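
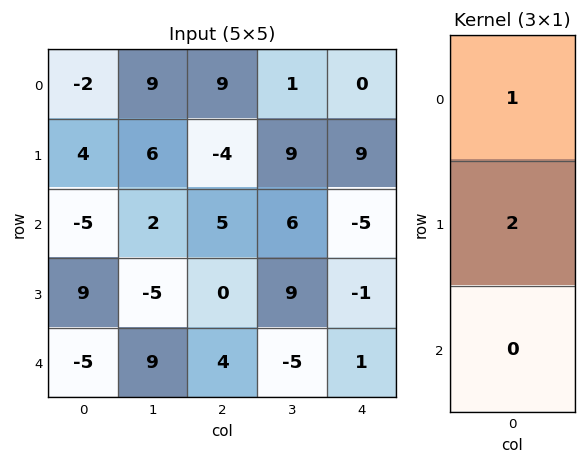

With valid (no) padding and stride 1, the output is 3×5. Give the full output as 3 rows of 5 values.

Output[0,0]: The receptive field on the input at this output position is [-2 / 4 / -5]. Elementwise product with the kernel and sum: -2·1 + 4·2.

6 21 1 19 18
-6 10 6 21 -1
13 -8 5 24 -7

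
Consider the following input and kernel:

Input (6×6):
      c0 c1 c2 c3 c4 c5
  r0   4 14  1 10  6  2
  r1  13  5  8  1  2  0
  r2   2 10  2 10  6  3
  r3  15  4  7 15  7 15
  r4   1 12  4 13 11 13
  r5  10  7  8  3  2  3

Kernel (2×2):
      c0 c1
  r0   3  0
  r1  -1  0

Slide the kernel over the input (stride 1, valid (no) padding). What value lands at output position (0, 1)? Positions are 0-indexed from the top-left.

The receptive field on the input at this output position is [14 1 / 5 8]. Elementwise product with the kernel and sum: 14·3 + 5·-1.

37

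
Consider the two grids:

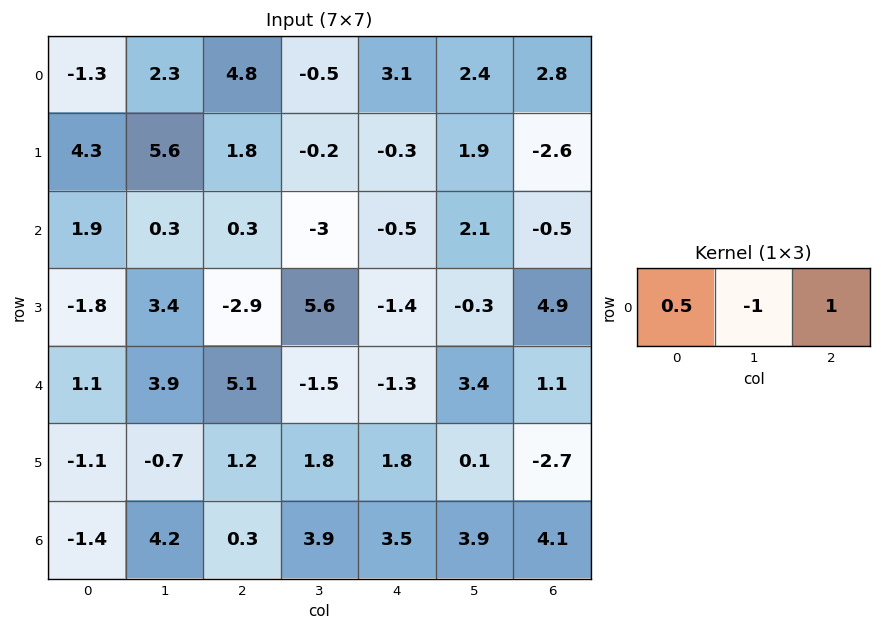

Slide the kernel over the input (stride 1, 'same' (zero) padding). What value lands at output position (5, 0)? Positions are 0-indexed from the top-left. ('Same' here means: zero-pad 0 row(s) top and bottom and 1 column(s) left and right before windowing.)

0.4

The receptive field on the zero-padded input at this output position is [0 -1.1 -0.7]. Elementwise product with the kernel and sum: 0·0.5 + -1.1·-1 + -0.7·1.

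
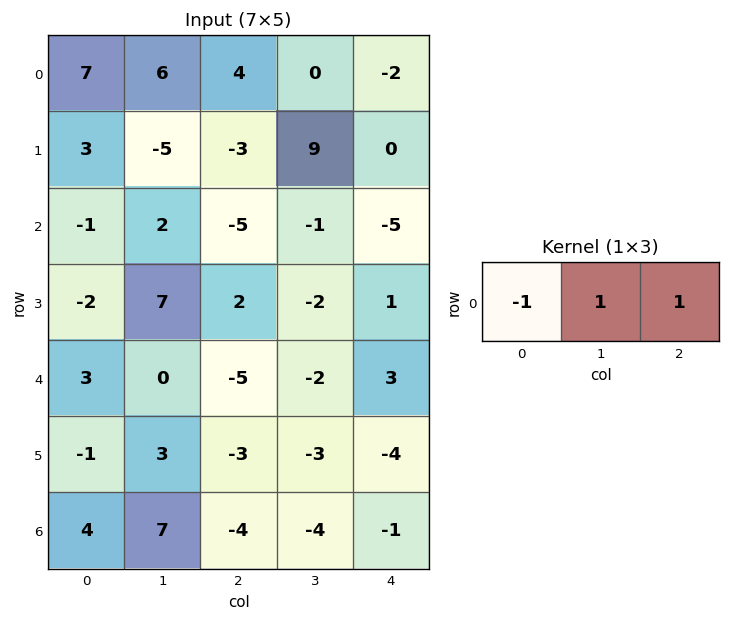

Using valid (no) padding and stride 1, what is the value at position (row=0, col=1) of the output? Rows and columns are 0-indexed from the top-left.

The receptive field on the input at this output position is [6 4 0]. Elementwise product with the kernel and sum: 6·-1 + 4·1 + 0·1.

-2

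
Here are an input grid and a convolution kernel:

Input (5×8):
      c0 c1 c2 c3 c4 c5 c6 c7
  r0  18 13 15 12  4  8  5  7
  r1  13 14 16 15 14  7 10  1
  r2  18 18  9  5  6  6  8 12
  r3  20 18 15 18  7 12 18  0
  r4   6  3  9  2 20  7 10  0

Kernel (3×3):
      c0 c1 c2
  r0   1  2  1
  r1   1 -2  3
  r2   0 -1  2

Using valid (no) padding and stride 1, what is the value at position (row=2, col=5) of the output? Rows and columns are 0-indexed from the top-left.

The receptive field on the input at this output position is [6 8 12 / 12 18 0 / 7 10 0]. Elementwise product with the kernel and sum: 6·1 + 8·2 + 12·1 + 12·1 + 18·-2 + 0·3 + 10·-1 + 0·2.

0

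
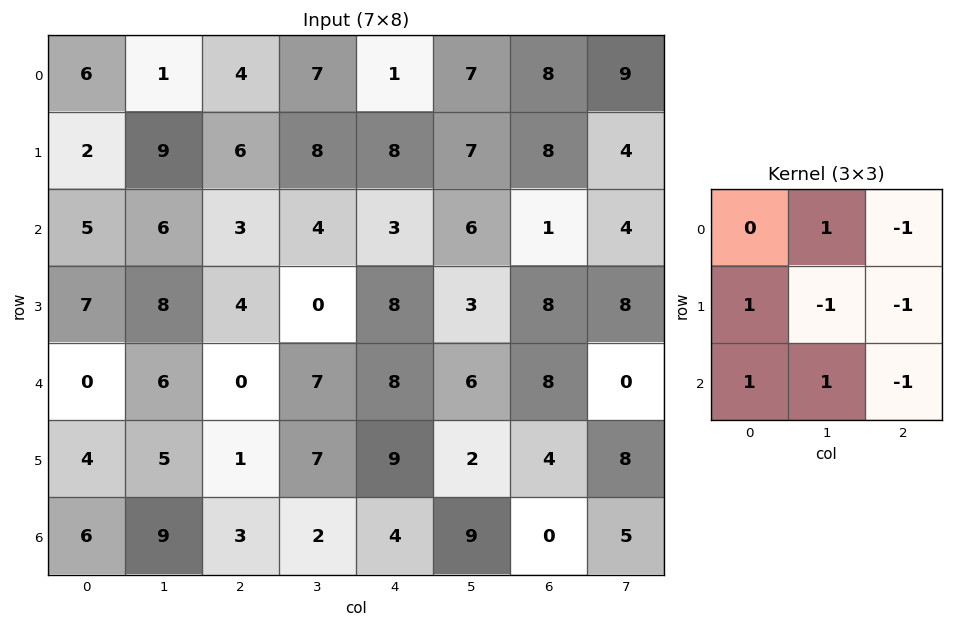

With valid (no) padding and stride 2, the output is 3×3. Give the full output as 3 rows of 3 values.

-8 0 0
4 -4 8
16 -15 14

Output[0,0]: The receptive field on the input at this output position is [6 1 4 / 2 9 6 / 5 6 3]. Elementwise product with the kernel and sum: 1·1 + 4·-1 + 2·1 + 9·-1 + 6·-1 + 5·1 + 6·1 + 3·-1.
Output[0,1]: The receptive field on the input at this output position is [4 7 1 / 6 8 8 / 3 4 3]. Elementwise product with the kernel and sum: 7·1 + 1·-1 + 6·1 + 8·-1 + 8·-1 + 3·1 + 4·1 + 3·-1.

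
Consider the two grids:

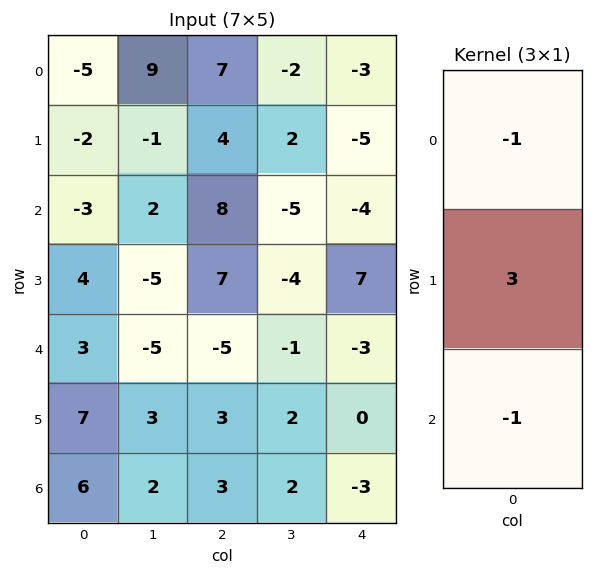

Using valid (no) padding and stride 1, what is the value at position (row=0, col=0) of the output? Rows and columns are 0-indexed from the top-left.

2

The receptive field on the input at this output position is [-5 / -2 / -3]. Elementwise product with the kernel and sum: -5·-1 + -2·3 + -3·-1.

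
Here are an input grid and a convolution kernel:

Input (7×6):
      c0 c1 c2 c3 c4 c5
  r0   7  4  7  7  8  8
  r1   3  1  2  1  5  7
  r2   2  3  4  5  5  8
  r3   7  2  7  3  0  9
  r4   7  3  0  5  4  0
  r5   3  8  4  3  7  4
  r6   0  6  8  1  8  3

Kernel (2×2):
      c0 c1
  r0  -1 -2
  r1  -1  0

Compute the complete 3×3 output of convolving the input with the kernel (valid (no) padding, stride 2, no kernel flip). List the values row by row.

Output[0,0]: The receptive field on the input at this output position is [7 4 / 3 1]. Elementwise product with the kernel and sum: 7·-1 + 4·-2 + 3·-1.
Output[0,1]: The receptive field on the input at this output position is [7 7 / 2 1]. Elementwise product with the kernel and sum: 7·-1 + 7·-2 + 2·-1.

-18 -23 -29
-15 -21 -21
-16 -14 -11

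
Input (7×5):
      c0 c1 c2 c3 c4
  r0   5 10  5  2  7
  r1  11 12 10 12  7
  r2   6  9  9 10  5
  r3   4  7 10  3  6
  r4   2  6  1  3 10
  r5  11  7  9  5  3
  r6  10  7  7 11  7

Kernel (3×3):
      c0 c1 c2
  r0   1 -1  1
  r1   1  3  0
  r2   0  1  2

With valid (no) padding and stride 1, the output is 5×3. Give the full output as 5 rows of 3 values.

Output[0,0]: The receptive field on the input at this output position is [5 10 5 / 11 12 10 / 6 9 9]. Elementwise product with the kernel and sum: 5·1 + 10·-1 + 5·1 + 11·1 + 12·3 + 9·1 + 9·2.
Output[0,1]: The receptive field on the input at this output position is [10 5 2 / 12 10 12 / 9 9 10]. Elementwise product with the kernel and sum: 10·1 + 5·-1 + 2·1 + 12·1 + 10·3 + 9·1 + 10·2.

74 78 76
69 66 59
39 54 46
52 28 34
50 71 57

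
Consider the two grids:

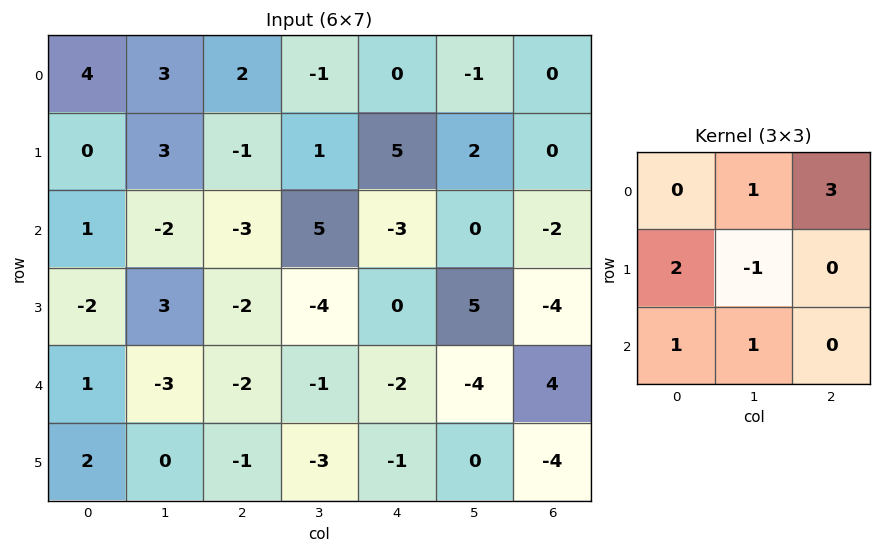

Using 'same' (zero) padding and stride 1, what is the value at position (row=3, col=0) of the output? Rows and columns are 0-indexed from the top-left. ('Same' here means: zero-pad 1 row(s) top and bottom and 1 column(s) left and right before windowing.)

-2

The receptive field on the zero-padded input at this output position is [0 1 -2 / 0 -2 3 / 0 1 -3]. Elementwise product with the kernel and sum: 1·1 + -2·3 + 0·2 + -2·-1 + 0·1 + 1·1.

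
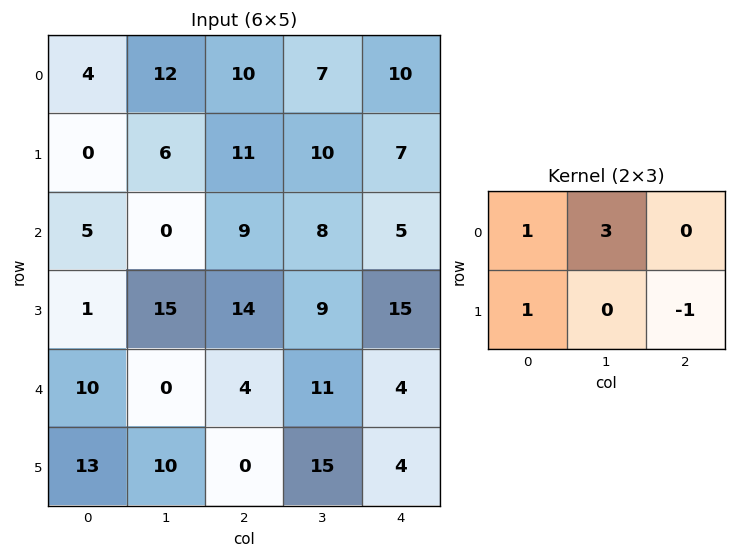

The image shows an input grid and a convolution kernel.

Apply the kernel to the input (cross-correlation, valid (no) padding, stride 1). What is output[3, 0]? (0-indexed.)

The receptive field on the input at this output position is [1 15 14 / 10 0 4]. Elementwise product with the kernel and sum: 1·1 + 15·3 + 10·1 + 4·-1.

52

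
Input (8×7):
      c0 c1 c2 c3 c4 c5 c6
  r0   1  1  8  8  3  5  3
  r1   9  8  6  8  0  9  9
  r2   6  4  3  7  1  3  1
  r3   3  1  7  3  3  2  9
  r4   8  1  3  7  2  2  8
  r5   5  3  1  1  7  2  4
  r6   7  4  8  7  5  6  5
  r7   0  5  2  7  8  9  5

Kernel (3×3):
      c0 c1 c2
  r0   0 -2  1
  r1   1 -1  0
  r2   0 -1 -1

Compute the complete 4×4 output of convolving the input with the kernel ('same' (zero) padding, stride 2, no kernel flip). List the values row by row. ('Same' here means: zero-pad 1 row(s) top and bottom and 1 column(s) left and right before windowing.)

Output[0,0]: The receptive field on the zero-padded input at this output position is [0 0 0 / 0 1 1 / 0 9 8]. Elementwise product with the kernel and sum: 0·-2 + 0·1 + 0·1 + 1·-1 + 9·-1 + 8·-1.
Output[0,1]: The receptive field on the zero-padded input at this output position is [0 0 0 / 1 8 8 / 8 6 8]. Elementwise product with the kernel and sum: 0·-2 + 0·1 + 1·1 + 8·-1 + 6·-1 + 8·-1.

-18 -21 -4 -7
-20 -13 10 -25
-21 -15 -8 -28
-19 -14 -27 -12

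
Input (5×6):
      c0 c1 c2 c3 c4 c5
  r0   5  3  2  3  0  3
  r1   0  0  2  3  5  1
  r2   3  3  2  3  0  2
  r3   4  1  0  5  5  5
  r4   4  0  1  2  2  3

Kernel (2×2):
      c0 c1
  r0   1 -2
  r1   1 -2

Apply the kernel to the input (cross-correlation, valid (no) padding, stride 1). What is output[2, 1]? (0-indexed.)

The receptive field on the input at this output position is [3 2 / 1 0]. Elementwise product with the kernel and sum: 3·1 + 2·-2 + 1·1 + 0·-2.

0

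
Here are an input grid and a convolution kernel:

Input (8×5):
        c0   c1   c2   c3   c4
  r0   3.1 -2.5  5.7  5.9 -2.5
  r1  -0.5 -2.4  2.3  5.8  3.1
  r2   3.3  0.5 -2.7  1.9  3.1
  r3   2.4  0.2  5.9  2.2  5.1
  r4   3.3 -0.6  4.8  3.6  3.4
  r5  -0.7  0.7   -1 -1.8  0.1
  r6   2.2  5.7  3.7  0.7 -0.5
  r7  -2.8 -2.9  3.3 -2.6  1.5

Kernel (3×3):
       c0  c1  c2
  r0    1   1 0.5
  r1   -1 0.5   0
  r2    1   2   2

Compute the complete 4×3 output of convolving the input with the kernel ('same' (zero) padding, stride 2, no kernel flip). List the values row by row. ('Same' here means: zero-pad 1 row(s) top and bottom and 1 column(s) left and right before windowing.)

-4.25 19.15 4.85
5.15 17.35 20.95
4.15 5.3 3.8
-10.65 -6.55 -2.25

Output[0,0]: The receptive field on the zero-padded input at this output position is [0 0 0 / 0 3.1 -2.5 / 0 -0.5 -2.4]. Elementwise product with the kernel and sum: 0·1 + 0·1 + 0·0.5 + 0·-1 + 3.1·0.5 + 0·1 + -0.5·2 + -2.4·2.
Output[0,1]: The receptive field on the zero-padded input at this output position is [0 0 0 / -2.5 5.7 5.9 / -2.4 2.3 5.8]. Elementwise product with the kernel and sum: 0·1 + 0·1 + 0·0.5 + -2.5·-1 + 5.7·0.5 + -2.4·1 + 2.3·2 + 5.8·2.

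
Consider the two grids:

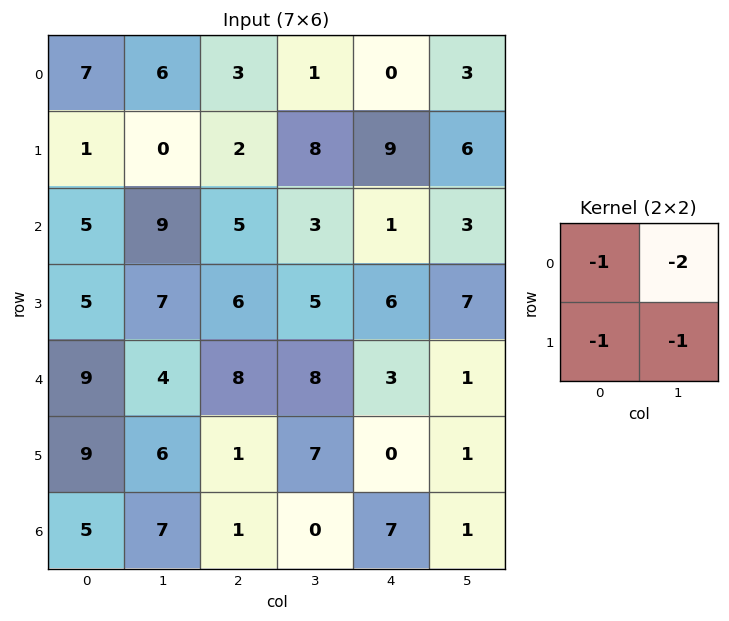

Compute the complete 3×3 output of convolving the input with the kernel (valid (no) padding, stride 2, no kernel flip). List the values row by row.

-20 -15 -21
-35 -22 -20
-32 -32 -6

Output[0,0]: The receptive field on the input at this output position is [7 6 / 1 0]. Elementwise product with the kernel and sum: 7·-1 + 6·-2 + 1·-1 + 0·-1.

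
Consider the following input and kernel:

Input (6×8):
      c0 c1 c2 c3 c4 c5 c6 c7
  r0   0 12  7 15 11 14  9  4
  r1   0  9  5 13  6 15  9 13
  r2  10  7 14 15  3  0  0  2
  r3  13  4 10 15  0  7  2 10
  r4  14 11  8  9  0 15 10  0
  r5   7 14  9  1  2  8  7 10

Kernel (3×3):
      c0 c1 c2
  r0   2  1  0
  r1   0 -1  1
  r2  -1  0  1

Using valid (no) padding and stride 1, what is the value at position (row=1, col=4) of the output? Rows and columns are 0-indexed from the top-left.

29

The receptive field on the input at this output position is [6 15 9 / 3 0 0 / 0 7 2]. Elementwise product with the kernel and sum: 6·2 + 15·1 + 0·-1 + 0·1 + 0·-1 + 2·1.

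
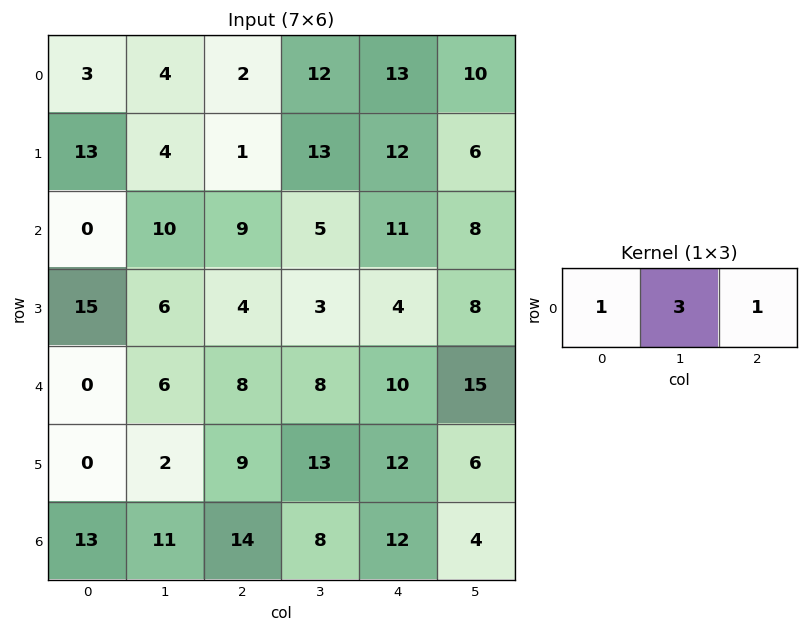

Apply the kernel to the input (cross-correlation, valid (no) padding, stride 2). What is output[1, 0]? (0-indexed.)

39

The receptive field on the input at this output position is [0 10 9]. Elementwise product with the kernel and sum: 0·1 + 10·3 + 9·1.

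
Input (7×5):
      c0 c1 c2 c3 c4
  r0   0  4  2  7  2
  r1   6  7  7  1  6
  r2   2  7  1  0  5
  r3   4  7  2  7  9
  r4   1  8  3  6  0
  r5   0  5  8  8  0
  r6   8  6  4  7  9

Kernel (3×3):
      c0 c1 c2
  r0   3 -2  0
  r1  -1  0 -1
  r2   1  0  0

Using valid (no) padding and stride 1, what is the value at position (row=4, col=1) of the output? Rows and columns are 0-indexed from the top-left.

11

The receptive field on the input at this output position is [8 3 6 / 5 8 8 / 6 4 7]. Elementwise product with the kernel and sum: 8·3 + 3·-2 + 5·-1 + 8·-1 + 6·1.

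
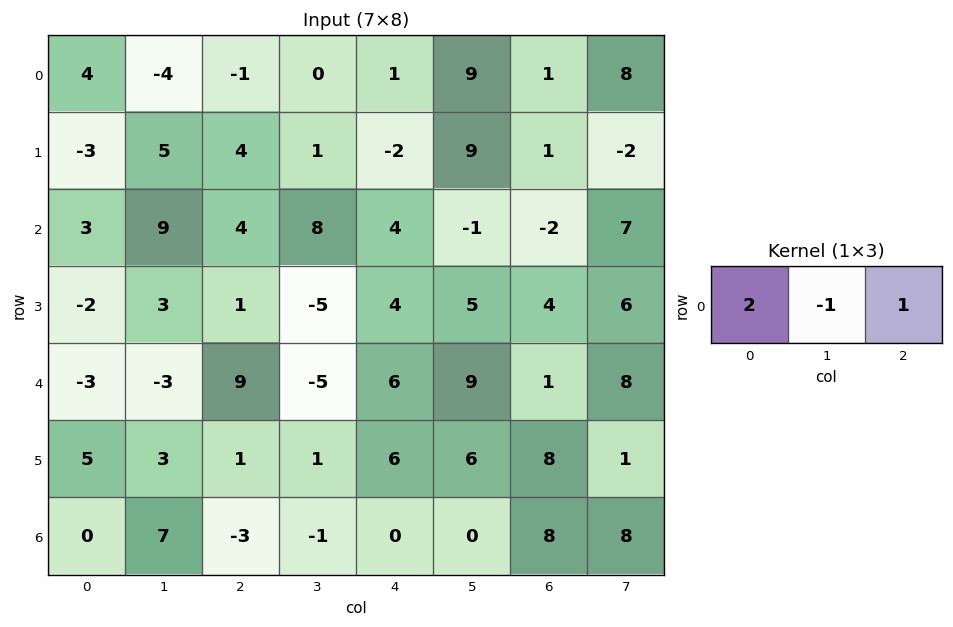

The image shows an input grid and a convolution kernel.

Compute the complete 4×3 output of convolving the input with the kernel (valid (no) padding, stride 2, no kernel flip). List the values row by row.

11 -1 -6
1 4 7
6 29 4
-10 -5 8

Output[0,0]: The receptive field on the input at this output position is [4 -4 -1]. Elementwise product with the kernel and sum: 4·2 + -4·-1 + -1·1.
Output[0,1]: The receptive field on the input at this output position is [-1 0 1]. Elementwise product with the kernel and sum: -1·2 + 0·-1 + 1·1.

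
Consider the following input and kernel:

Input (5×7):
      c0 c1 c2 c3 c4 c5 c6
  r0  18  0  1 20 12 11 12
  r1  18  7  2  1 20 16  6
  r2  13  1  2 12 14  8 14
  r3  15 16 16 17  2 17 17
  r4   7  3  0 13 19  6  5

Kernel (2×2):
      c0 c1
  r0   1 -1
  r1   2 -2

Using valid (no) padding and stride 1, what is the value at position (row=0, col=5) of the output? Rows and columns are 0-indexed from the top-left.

The receptive field on the input at this output position is [11 12 / 16 6]. Elementwise product with the kernel and sum: 11·1 + 12·-1 + 16·2 + 6·-2.

19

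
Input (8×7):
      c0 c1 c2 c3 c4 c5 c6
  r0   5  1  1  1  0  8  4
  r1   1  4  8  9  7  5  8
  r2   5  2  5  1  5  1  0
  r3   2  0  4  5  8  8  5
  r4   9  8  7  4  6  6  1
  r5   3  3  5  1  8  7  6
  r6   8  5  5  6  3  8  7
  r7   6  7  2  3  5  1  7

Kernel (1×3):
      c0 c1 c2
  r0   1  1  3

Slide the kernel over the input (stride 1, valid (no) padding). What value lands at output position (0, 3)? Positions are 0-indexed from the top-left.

25

The receptive field on the input at this output position is [1 0 8]. Elementwise product with the kernel and sum: 1·1 + 0·1 + 8·3.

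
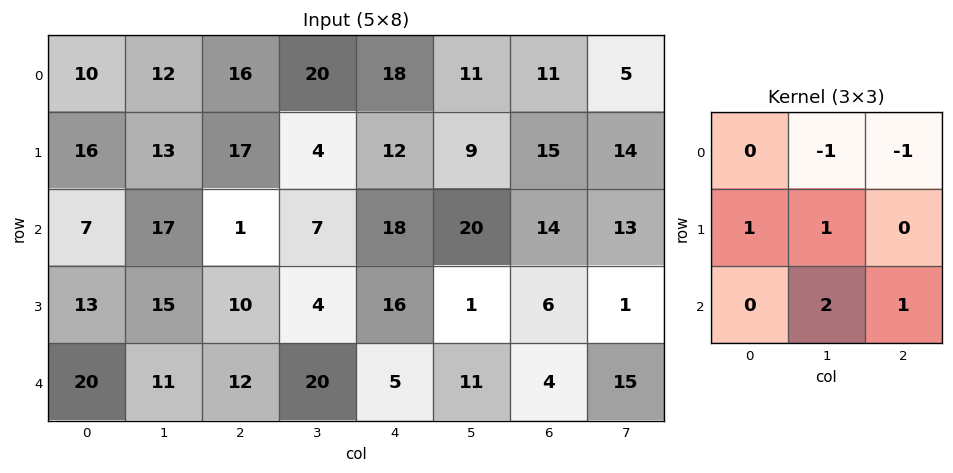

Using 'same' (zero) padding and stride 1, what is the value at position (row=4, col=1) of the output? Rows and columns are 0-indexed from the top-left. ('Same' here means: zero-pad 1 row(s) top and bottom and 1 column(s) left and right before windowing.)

6

The receptive field on the zero-padded input at this output position is [13 15 10 / 20 11 12 / 0 0 0]. Elementwise product with the kernel and sum: 15·-1 + 10·-1 + 20·1 + 11·1 + 0·2 + 0·1.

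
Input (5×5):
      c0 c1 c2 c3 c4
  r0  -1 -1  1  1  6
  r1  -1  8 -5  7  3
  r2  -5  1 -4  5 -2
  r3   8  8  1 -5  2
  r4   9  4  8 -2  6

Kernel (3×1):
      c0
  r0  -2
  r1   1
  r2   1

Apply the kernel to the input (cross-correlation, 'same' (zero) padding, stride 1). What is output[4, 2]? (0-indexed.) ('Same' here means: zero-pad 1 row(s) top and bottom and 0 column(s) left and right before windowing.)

The receptive field on the zero-padded input at this output position is [1 / 8 / 0]. Elementwise product with the kernel and sum: 1·-2 + 8·1 + 0·1.

6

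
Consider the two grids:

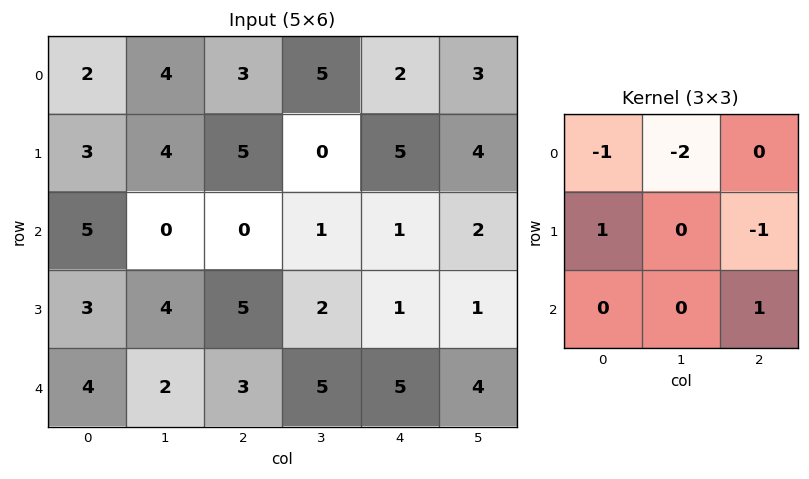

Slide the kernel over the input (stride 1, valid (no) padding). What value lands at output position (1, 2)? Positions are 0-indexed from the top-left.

-5

The receptive field on the input at this output position is [5 0 5 / 0 1 1 / 5 2 1]. Elementwise product with the kernel and sum: 5·-1 + 0·-2 + 0·1 + 1·-1 + 1·1.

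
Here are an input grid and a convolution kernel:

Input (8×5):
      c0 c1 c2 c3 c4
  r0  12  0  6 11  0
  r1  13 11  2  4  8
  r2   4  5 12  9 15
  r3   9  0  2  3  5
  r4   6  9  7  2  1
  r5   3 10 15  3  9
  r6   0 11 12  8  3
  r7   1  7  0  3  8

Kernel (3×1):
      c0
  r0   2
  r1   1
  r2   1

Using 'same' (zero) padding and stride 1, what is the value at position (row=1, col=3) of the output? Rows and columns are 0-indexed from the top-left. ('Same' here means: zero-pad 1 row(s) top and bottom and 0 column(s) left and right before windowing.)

35

The receptive field on the zero-padded input at this output position is [11 / 4 / 9]. Elementwise product with the kernel and sum: 11·2 + 4·1 + 9·1.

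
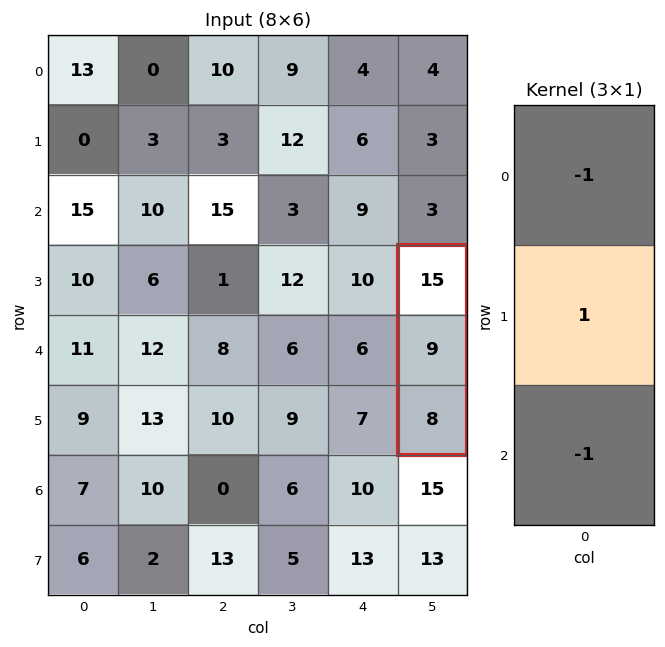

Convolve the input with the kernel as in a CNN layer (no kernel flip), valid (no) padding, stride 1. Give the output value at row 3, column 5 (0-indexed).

The receptive field on the input at this output position is [15 / 9 / 8]. Elementwise product with the kernel and sum: 15·-1 + 9·1 + 8·-1.

-14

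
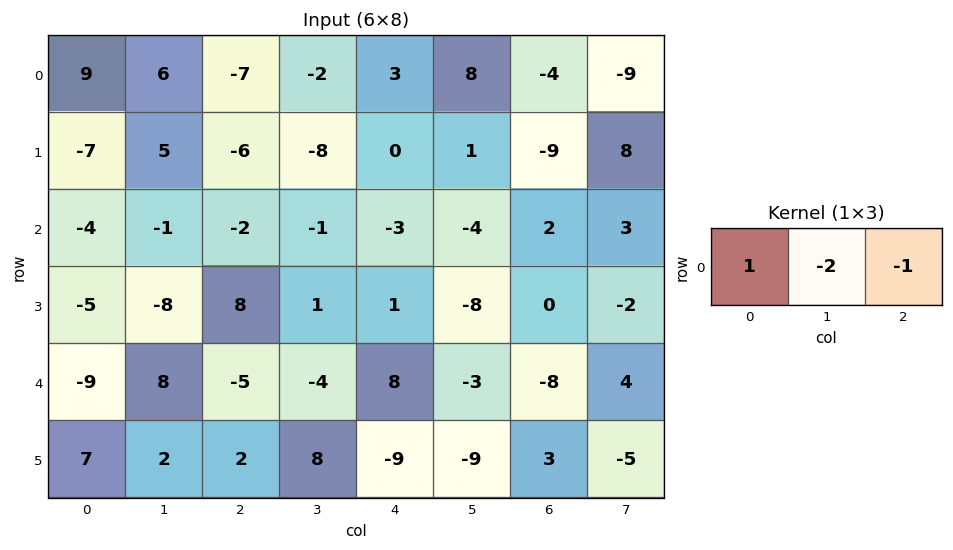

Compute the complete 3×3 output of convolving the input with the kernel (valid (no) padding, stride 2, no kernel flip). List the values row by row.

4 -6 -9
0 3 3
-20 -5 22

Output[0,0]: The receptive field on the input at this output position is [9 6 -7]. Elementwise product with the kernel and sum: 9·1 + 6·-2 + -7·-1.
Output[0,1]: The receptive field on the input at this output position is [-7 -2 3]. Elementwise product with the kernel and sum: -7·1 + -2·-2 + 3·-1.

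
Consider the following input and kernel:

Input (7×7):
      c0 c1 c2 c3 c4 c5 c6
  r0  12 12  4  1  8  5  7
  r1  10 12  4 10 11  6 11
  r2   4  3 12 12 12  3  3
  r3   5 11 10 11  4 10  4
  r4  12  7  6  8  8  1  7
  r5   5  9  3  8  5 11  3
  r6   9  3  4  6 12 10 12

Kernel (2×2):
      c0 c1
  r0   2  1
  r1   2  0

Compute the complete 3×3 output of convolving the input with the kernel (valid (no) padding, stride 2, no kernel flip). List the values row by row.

Output[0,0]: The receptive field on the input at this output position is [12 12 / 10 12]. Elementwise product with the kernel and sum: 12·2 + 12·1 + 10·2.
Output[0,1]: The receptive field on the input at this output position is [4 1 / 4 10]. Elementwise product with the kernel and sum: 4·2 + 1·1 + 4·2.

56 17 43
21 56 35
41 26 27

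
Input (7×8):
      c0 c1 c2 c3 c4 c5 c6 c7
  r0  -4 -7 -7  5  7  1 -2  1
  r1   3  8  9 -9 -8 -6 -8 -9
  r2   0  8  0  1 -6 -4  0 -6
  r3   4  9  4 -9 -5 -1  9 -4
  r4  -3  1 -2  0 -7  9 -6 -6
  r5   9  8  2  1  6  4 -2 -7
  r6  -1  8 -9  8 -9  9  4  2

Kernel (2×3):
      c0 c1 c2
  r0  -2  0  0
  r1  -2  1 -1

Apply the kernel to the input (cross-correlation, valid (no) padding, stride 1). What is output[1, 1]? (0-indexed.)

-33

The receptive field on the input at this output position is [8 9 -9 / 8 0 1]. Elementwise product with the kernel and sum: 8·-2 + 8·-2 + 0·1 + 1·-1.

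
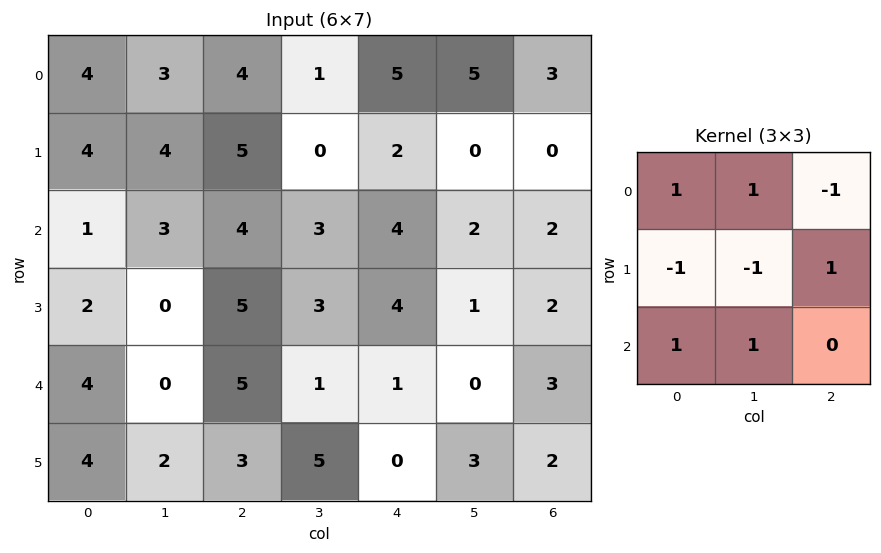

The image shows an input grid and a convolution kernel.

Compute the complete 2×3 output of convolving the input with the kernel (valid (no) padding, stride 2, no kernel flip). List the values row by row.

4 4 11
7 5 2

Output[0,0]: The receptive field on the input at this output position is [4 3 4 / 4 4 5 / 1 3 4]. Elementwise product with the kernel and sum: 4·1 + 3·1 + 4·-1 + 4·-1 + 4·-1 + 5·1 + 1·1 + 3·1.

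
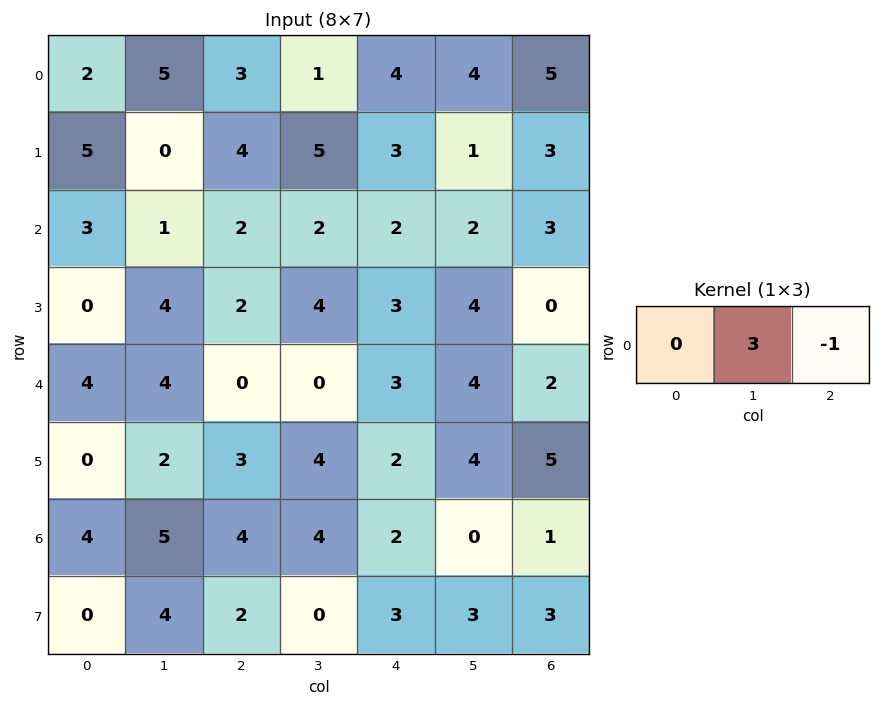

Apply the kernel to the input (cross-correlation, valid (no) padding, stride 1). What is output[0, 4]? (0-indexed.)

The receptive field on the input at this output position is [4 4 5]. Elementwise product with the kernel and sum: 4·3 + 5·-1.

7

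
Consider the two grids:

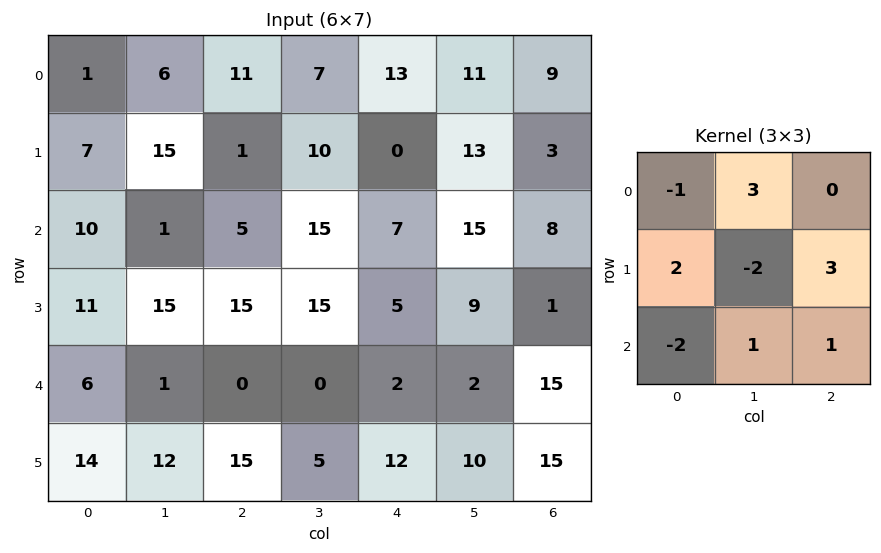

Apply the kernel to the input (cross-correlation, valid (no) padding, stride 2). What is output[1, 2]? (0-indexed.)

The receptive field on the input at this output position is [7 15 8 / 5 9 1 / 2 2 15]. Elementwise product with the kernel and sum: 7·-1 + 15·3 + 5·2 + 9·-2 + 1·3 + 2·-2 + 2·1 + 15·1.

46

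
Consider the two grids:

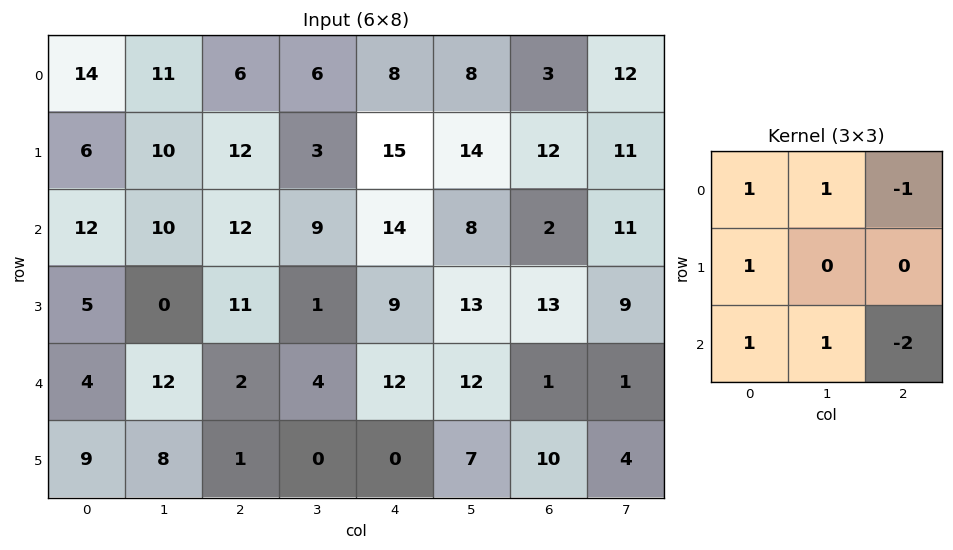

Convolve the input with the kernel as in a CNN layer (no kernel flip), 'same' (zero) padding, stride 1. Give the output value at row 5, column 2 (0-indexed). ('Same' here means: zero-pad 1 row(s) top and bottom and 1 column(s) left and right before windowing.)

The receptive field on the zero-padded input at this output position is [12 2 4 / 8 1 0 / 0 0 0]. Elementwise product with the kernel and sum: 12·1 + 2·1 + 4·-1 + 8·1 + 0·1 + 0·1 + 0·-2.

18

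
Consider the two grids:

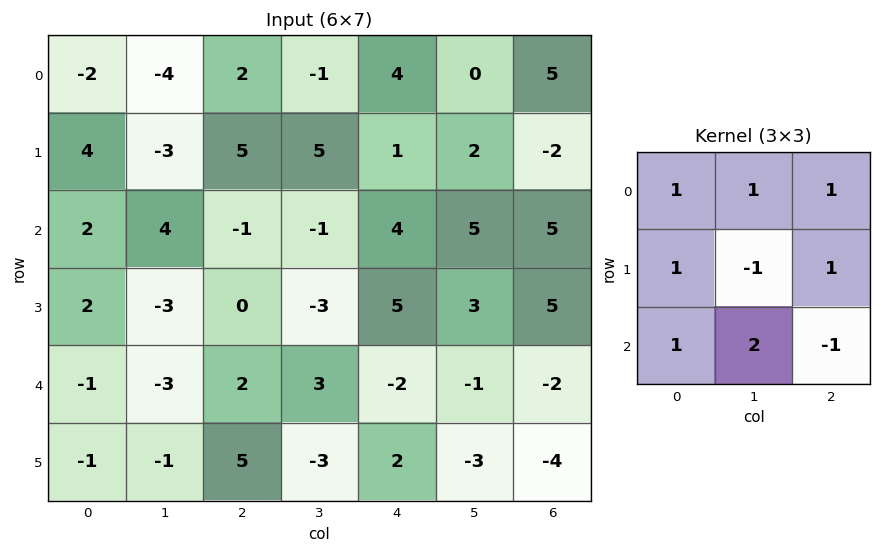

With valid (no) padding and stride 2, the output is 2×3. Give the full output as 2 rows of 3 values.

19 -1 15
1 20 19

Output[0,0]: The receptive field on the input at this output position is [-2 -4 2 / 4 -3 5 / 2 4 -1]. Elementwise product with the kernel and sum: -2·1 + -4·1 + 2·1 + 4·1 + -3·-1 + 5·1 + 2·1 + 4·2 + -1·-1.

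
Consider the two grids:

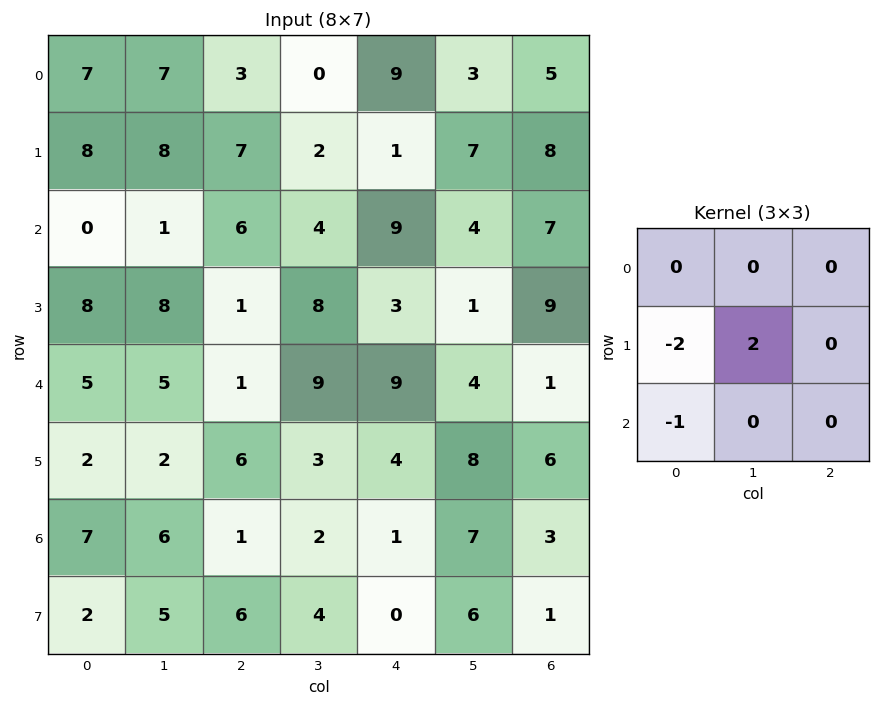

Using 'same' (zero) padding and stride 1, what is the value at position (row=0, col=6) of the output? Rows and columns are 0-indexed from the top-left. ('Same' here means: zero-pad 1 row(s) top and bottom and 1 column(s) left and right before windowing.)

-3

The receptive field on the zero-padded input at this output position is [0 0 0 / 3 5 0 / 7 8 0]. Elementwise product with the kernel and sum: 3·-2 + 5·2 + 7·-1.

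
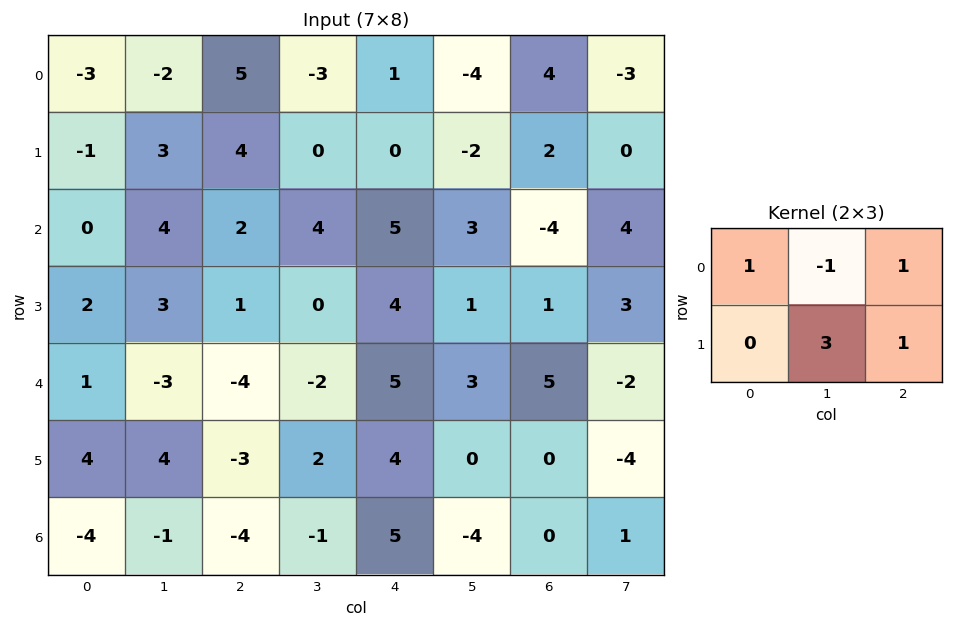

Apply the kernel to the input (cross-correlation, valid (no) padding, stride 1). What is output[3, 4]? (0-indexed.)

The receptive field on the input at this output position is [4 1 1 / 5 3 5]. Elementwise product with the kernel and sum: 4·1 + 1·-1 + 1·1 + 3·3 + 5·1.

18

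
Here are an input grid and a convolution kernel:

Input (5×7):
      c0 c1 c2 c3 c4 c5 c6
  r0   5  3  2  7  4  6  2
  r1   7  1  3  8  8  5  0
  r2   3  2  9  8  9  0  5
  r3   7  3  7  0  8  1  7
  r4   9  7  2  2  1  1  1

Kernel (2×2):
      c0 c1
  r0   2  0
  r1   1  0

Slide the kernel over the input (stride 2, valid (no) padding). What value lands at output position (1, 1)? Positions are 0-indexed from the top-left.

The receptive field on the input at this output position is [9 8 / 7 0]. Elementwise product with the kernel and sum: 9·2 + 7·1.

25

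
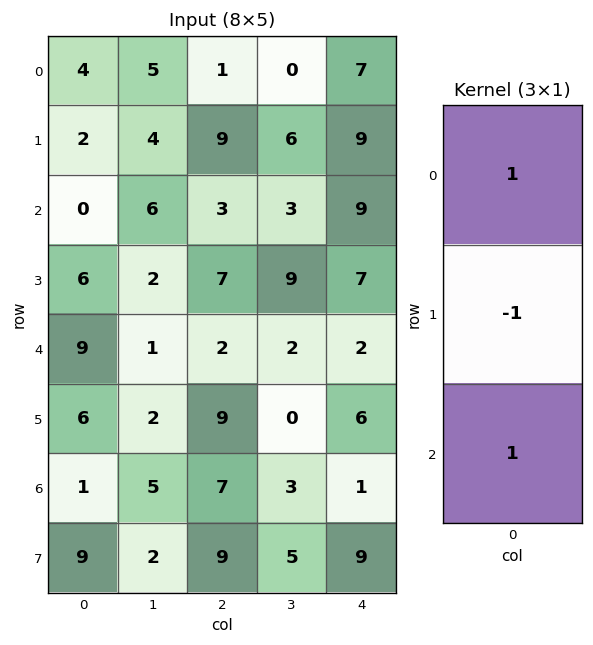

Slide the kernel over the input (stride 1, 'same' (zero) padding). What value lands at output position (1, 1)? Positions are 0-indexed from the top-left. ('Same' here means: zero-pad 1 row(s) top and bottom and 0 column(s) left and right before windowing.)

7

The receptive field on the zero-padded input at this output position is [5 / 4 / 6]. Elementwise product with the kernel and sum: 5·1 + 4·-1 + 6·1.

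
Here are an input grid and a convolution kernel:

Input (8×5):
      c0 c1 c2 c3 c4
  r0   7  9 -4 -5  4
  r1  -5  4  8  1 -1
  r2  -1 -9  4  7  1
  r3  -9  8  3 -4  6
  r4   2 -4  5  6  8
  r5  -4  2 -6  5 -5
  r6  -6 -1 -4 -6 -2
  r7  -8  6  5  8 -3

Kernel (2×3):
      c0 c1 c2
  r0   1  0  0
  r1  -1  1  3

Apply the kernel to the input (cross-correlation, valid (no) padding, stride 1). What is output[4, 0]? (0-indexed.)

-10

The receptive field on the input at this output position is [2 -4 5 / -4 2 -6]. Elementwise product with the kernel and sum: 2·1 + -4·-1 + 2·1 + -6·3.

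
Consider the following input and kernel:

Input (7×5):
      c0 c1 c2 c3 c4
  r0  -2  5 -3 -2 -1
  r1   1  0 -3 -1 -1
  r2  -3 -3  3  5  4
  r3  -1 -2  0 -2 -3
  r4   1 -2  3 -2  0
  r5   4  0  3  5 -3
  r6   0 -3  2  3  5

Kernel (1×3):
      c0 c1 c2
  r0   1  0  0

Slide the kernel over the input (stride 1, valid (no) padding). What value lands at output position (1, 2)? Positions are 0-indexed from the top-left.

The receptive field on the input at this output position is [-3 -1 -1]. Elementwise product with the kernel and sum: -3·1.

-3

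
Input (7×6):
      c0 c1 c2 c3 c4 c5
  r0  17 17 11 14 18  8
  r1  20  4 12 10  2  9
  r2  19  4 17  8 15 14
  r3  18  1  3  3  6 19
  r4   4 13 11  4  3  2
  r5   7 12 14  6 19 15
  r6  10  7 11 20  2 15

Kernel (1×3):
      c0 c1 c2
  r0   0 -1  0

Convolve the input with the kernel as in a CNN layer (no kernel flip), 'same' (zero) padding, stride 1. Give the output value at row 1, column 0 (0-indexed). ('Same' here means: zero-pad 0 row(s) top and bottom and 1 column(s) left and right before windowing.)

-20

The receptive field on the zero-padded input at this output position is [0 20 4]. Elementwise product with the kernel and sum: 20·-1.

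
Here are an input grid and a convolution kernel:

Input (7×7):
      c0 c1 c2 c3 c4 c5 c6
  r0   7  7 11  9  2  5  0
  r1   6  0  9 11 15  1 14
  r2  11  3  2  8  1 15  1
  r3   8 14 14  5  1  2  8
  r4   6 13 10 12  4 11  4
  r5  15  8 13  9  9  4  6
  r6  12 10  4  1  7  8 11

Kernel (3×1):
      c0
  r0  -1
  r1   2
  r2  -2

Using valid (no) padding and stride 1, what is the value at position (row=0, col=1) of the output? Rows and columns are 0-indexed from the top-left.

The receptive field on the input at this output position is [7 / 0 / 3]. Elementwise product with the kernel and sum: 7·-1 + 0·2 + 3·-2.

-13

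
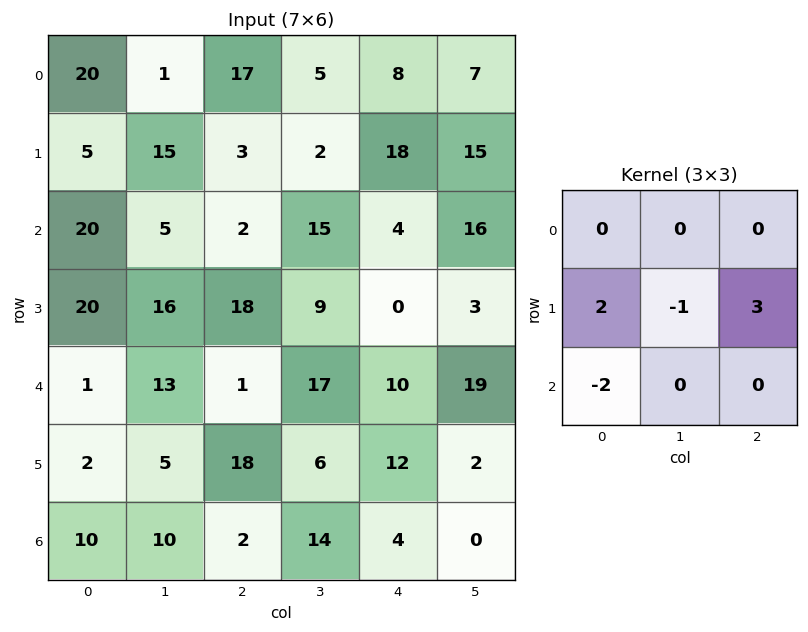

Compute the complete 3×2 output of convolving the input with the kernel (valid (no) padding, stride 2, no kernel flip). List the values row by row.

-36 54
76 25
33 62

Output[0,0]: The receptive field on the input at this output position is [20 1 17 / 5 15 3 / 20 5 2]. Elementwise product with the kernel and sum: 5·2 + 15·-1 + 3·3 + 20·-2.
Output[0,1]: The receptive field on the input at this output position is [17 5 8 / 3 2 18 / 2 15 4]. Elementwise product with the kernel and sum: 3·2 + 2·-1 + 18·3 + 2·-2.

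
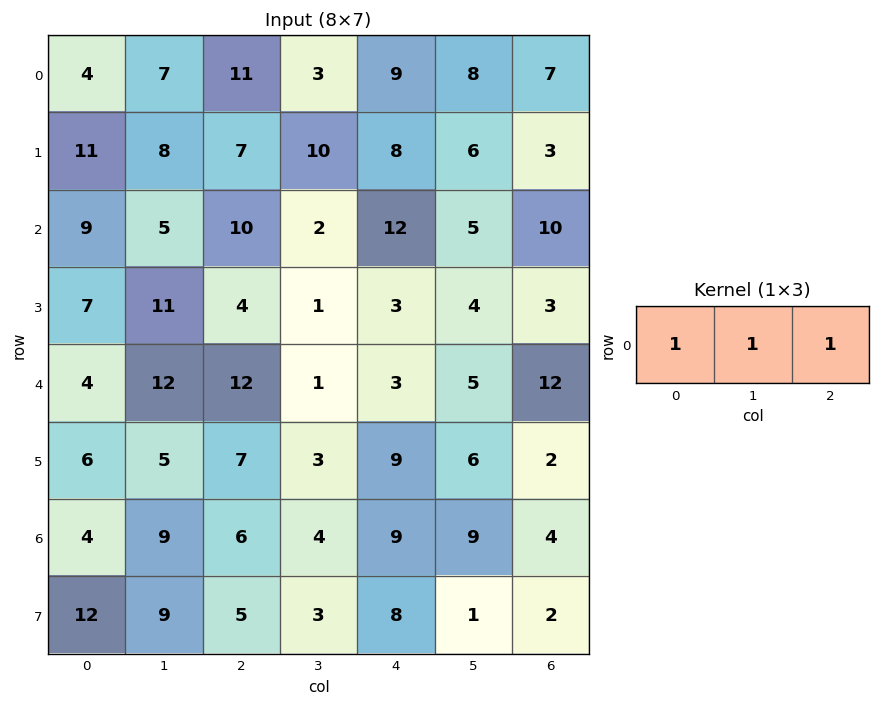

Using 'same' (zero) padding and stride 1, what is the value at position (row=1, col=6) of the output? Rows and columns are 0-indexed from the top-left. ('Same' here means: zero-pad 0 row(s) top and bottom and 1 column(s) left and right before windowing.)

9

The receptive field on the zero-padded input at this output position is [6 3 0]. Elementwise product with the kernel and sum: 6·1 + 3·1 + 0·1.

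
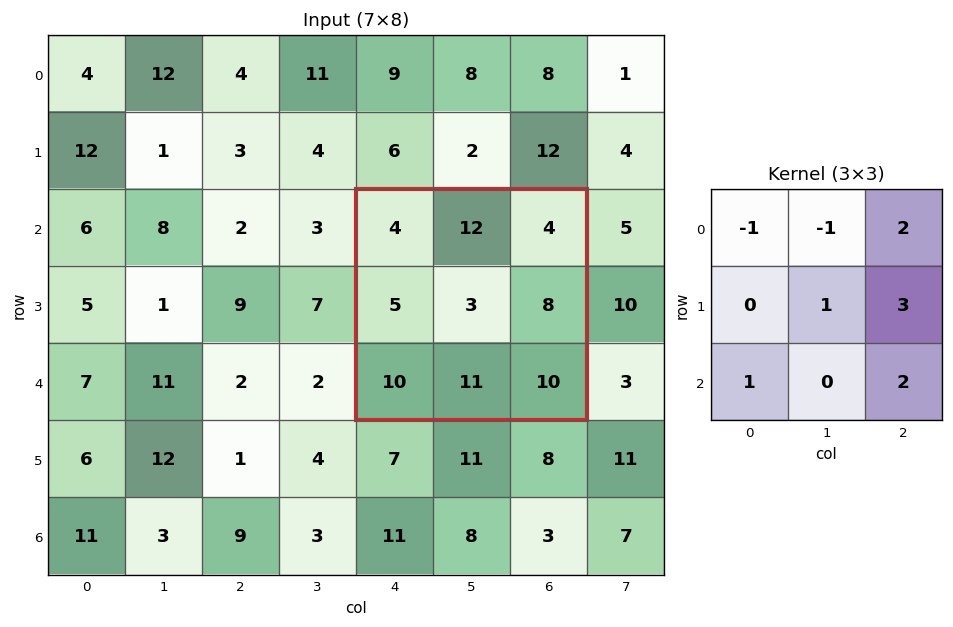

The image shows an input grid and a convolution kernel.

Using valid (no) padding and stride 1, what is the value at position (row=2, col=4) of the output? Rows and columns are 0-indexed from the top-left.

49

The receptive field on the input at this output position is [4 12 4 / 5 3 8 / 10 11 10]. Elementwise product with the kernel and sum: 4·-1 + 12·-1 + 4·2 + 3·1 + 8·3 + 10·1 + 10·2.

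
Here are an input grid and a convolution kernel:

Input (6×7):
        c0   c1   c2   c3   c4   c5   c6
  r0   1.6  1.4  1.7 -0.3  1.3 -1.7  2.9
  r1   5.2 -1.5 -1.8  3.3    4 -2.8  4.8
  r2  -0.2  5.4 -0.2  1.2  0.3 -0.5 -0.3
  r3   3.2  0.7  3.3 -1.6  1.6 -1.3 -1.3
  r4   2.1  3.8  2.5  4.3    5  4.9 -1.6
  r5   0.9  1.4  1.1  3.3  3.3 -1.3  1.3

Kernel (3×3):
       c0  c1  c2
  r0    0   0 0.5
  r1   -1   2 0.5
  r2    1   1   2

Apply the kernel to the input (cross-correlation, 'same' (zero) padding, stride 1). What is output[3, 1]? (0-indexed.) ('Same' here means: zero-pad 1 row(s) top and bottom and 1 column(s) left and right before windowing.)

The receptive field on the zero-padded input at this output position is [-0.2 5.4 -0.2 / 3.2 0.7 3.3 / 2.1 3.8 2.5]. Elementwise product with the kernel and sum: -0.2·0.5 + 3.2·-1 + 0.7·2 + 3.3·0.5 + 2.1·1 + 3.8·1 + 2.5·2.

10.65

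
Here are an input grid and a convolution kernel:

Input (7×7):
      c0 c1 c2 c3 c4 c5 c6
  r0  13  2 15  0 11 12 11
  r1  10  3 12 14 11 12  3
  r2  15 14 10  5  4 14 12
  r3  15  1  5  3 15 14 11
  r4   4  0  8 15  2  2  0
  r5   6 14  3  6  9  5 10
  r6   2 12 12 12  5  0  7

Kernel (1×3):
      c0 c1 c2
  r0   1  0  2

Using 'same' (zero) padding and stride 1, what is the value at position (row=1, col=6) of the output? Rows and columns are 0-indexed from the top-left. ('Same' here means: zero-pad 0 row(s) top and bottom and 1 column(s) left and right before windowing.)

The receptive field on the zero-padded input at this output position is [12 3 0]. Elementwise product with the kernel and sum: 12·1 + 0·2.

12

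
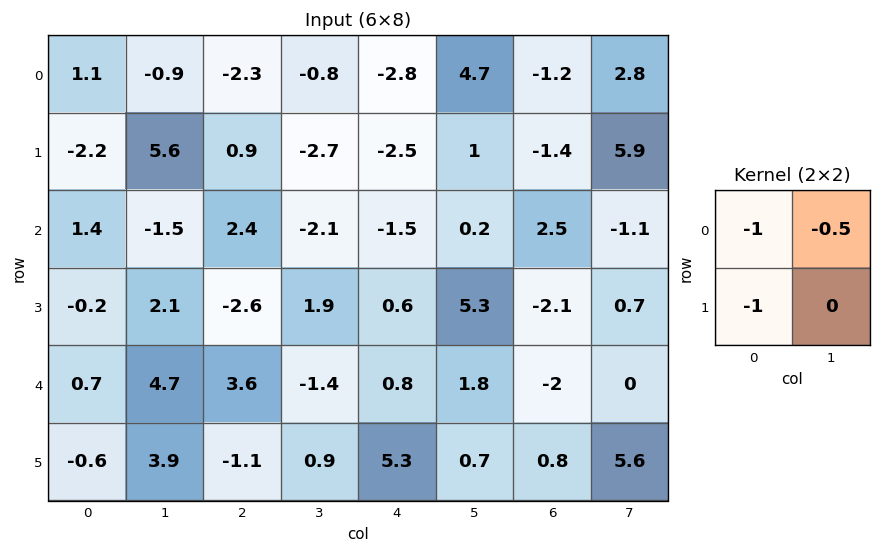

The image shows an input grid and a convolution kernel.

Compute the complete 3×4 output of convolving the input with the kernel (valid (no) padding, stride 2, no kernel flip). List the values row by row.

1.55 1.8 2.95 1.2
-0.45 1.25 0.8 0.15
-2.45 -1.8 -7 1.2

Output[0,0]: The receptive field on the input at this output position is [1.1 -0.9 / -2.2 5.6]. Elementwise product with the kernel and sum: 1.1·-1 + -0.9·-0.5 + -2.2·-1.
Output[0,1]: The receptive field on the input at this output position is [-2.3 -0.8 / 0.9 -2.7]. Elementwise product with the kernel and sum: -2.3·-1 + -0.8·-0.5 + 0.9·-1.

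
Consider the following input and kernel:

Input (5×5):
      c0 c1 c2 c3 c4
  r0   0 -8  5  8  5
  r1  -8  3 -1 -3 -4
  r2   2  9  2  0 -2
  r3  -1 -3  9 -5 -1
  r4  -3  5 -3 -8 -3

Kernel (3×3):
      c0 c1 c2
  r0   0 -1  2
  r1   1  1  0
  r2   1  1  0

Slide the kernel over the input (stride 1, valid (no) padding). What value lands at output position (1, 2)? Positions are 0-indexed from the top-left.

1

The receptive field on the input at this output position is [-1 -3 -4 / 2 0 -2 / 9 -5 -1]. Elementwise product with the kernel and sum: -3·-1 + -4·2 + 2·1 + 0·1 + 9·1 + -5·1.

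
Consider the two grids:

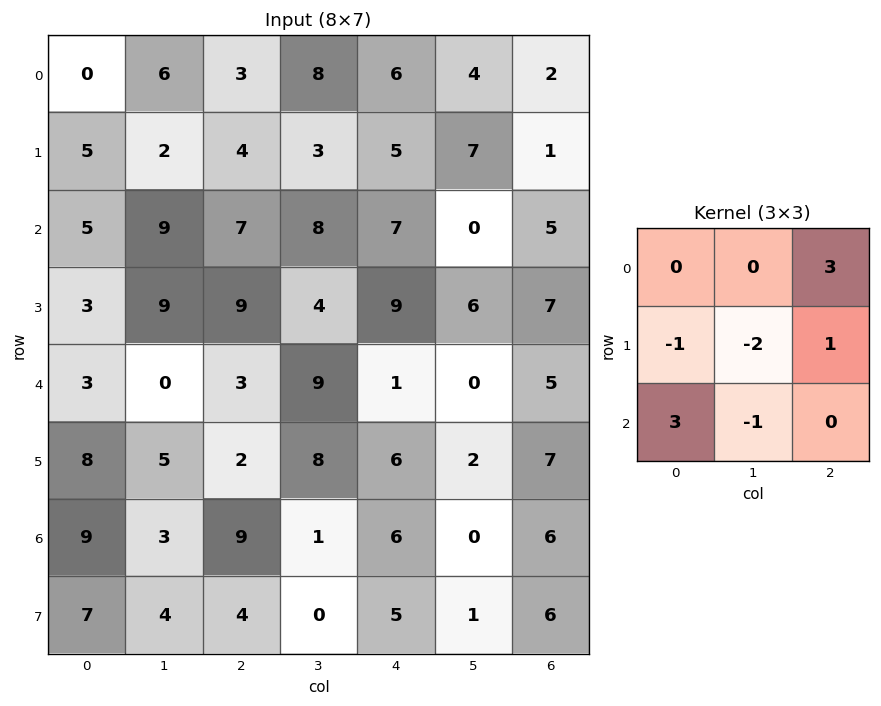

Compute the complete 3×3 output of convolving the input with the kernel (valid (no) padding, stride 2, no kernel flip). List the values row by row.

10 26 9
18 13 4
17 17 30

Output[0,0]: The receptive field on the input at this output position is [0 6 3 / 5 2 4 / 5 9 7]. Elementwise product with the kernel and sum: 3·3 + 5·-1 + 2·-2 + 4·1 + 5·3 + 9·-1.
Output[0,1]: The receptive field on the input at this output position is [3 8 6 / 4 3 5 / 7 8 7]. Elementwise product with the kernel and sum: 6·3 + 4·-1 + 3·-2 + 5·1 + 7·3 + 8·-1.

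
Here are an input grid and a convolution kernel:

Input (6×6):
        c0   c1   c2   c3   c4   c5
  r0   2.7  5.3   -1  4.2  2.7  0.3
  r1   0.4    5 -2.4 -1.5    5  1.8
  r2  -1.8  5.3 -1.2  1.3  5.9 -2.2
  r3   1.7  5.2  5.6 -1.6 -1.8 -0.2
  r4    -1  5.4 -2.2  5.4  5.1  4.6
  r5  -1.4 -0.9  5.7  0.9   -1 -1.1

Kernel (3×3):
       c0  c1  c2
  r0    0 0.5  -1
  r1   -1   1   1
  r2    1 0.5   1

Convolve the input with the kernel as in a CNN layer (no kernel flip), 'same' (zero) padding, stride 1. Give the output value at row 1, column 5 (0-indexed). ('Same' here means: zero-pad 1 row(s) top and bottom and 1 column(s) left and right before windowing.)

The receptive field on the zero-padded input at this output position is [2.7 0.3 0 / 5 1.8 0 / 5.9 -2.2 0]. Elementwise product with the kernel and sum: 0.3·0.5 + 0·-1 + 5·-1 + 1.8·1 + 0·1 + 5.9·1 + -2.2·0.5 + 0·1.

1.75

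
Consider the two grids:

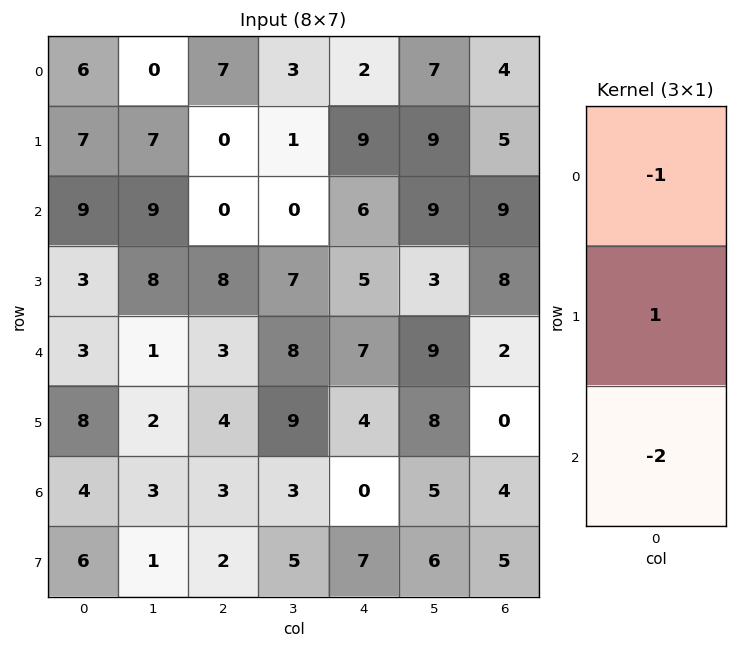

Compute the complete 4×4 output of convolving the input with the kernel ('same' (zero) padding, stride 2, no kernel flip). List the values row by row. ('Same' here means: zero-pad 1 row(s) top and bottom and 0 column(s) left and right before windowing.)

-8 7 -16 -6
-4 -16 -13 -12
-16 -13 -6 -6
-16 -5 -18 -6

Output[0,0]: The receptive field on the zero-padded input at this output position is [0 / 6 / 7]. Elementwise product with the kernel and sum: 0·-1 + 6·1 + 7·-2.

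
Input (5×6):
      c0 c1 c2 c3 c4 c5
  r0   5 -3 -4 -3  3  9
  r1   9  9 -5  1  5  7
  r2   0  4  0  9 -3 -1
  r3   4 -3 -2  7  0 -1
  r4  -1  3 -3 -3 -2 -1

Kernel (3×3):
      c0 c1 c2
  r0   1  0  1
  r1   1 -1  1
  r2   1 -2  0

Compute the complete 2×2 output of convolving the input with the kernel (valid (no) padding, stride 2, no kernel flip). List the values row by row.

-12 -20
-2 -9

Output[0,0]: The receptive field on the input at this output position is [5 -3 -4 / 9 9 -5 / 0 4 0]. Elementwise product with the kernel and sum: 5·1 + -4·1 + 9·1 + 9·-1 + -5·1 + 0·1 + 4·-2.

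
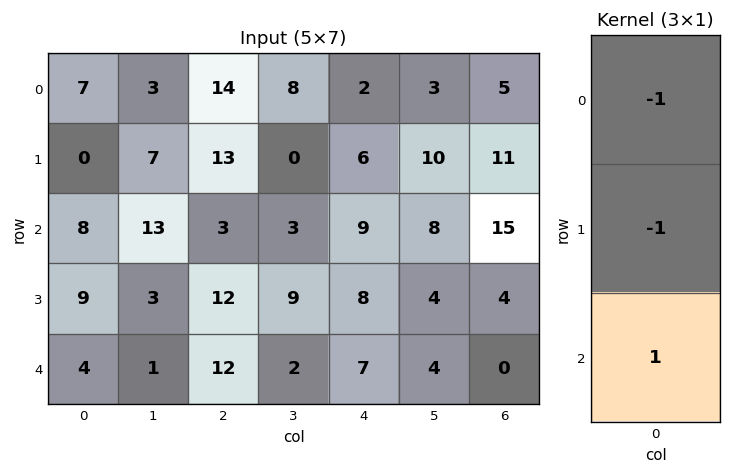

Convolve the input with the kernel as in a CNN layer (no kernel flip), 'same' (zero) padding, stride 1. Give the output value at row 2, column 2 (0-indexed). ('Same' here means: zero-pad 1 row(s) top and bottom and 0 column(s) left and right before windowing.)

-4

The receptive field on the zero-padded input at this output position is [13 / 3 / 12]. Elementwise product with the kernel and sum: 13·-1 + 3·-1 + 12·1.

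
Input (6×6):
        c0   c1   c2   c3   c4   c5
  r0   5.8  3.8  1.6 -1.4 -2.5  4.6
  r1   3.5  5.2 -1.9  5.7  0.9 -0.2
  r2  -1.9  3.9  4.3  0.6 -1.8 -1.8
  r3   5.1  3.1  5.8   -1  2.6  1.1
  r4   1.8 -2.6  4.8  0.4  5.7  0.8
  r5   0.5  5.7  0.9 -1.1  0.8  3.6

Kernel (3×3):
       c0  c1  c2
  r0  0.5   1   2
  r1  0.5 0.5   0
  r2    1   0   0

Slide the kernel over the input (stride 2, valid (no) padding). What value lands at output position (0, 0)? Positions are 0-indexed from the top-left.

12.35

The receptive field on the input at this output position is [5.8 3.8 1.6 / 3.5 5.2 -1.9 / -1.9 3.9 4.3]. Elementwise product with the kernel and sum: 5.8·0.5 + 3.8·1 + 1.6·2 + 3.5·0.5 + 5.2·0.5 + -1.9·1.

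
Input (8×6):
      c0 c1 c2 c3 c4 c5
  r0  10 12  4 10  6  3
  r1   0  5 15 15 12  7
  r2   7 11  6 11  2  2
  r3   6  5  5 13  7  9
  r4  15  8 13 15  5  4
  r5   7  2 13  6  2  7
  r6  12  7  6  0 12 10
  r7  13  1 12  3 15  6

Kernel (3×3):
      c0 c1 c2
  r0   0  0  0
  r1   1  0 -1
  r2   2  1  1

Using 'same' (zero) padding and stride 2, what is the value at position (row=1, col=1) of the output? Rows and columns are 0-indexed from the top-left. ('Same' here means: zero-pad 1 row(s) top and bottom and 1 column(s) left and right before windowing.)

The receptive field on the zero-padded input at this output position is [5 15 15 / 11 6 11 / 5 5 13]. Elementwise product with the kernel and sum: 11·1 + 11·-1 + 5·2 + 5·1 + 13·1.

28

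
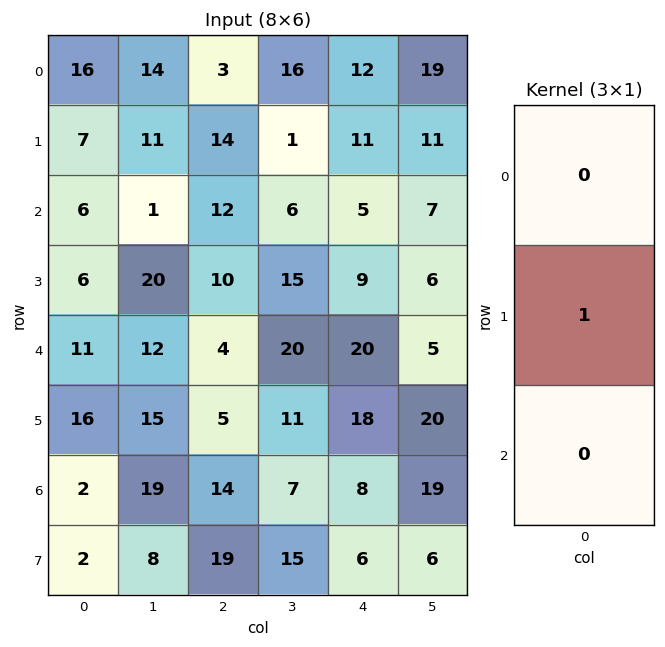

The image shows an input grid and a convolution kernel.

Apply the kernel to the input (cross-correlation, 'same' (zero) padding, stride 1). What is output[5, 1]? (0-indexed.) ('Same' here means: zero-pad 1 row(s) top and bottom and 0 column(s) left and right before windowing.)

15

The receptive field on the zero-padded input at this output position is [12 / 15 / 19]. Elementwise product with the kernel and sum: 15·1.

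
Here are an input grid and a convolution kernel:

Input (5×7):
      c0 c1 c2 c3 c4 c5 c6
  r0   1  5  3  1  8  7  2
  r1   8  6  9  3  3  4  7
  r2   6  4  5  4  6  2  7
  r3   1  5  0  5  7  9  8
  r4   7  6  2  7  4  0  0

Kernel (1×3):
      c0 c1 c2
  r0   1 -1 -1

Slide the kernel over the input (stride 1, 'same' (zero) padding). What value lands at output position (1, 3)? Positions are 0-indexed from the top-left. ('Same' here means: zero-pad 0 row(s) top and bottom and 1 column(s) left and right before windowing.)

The receptive field on the zero-padded input at this output position is [9 3 3]. Elementwise product with the kernel and sum: 9·1 + 3·-1 + 3·-1.

3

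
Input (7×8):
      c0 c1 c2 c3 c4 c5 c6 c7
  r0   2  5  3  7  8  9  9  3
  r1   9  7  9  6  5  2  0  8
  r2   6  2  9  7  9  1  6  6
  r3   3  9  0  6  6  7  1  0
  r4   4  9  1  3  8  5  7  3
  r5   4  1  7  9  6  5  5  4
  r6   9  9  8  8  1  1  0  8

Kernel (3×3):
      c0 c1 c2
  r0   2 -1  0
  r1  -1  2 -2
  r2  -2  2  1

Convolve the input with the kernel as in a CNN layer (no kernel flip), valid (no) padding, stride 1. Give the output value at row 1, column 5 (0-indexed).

-9

The receptive field on the input at this output position is [2 0 8 / 1 6 6 / 7 1 0]. Elementwise product with the kernel and sum: 2·2 + 0·-1 + 1·-1 + 6·2 + 6·-2 + 7·-2 + 1·2 + 0·1.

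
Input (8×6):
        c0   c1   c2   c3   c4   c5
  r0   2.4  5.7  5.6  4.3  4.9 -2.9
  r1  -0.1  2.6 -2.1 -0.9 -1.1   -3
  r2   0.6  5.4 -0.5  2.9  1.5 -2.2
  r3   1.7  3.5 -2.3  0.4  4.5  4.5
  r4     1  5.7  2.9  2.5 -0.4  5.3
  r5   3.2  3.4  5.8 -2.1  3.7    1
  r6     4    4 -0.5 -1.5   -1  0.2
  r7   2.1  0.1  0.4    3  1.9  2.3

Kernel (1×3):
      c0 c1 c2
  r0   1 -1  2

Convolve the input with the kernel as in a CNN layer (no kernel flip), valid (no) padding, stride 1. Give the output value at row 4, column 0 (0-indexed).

The receptive field on the input at this output position is [1 5.7 2.9]. Elementwise product with the kernel and sum: 1·1 + 5.7·-1 + 2.9·2.

1.1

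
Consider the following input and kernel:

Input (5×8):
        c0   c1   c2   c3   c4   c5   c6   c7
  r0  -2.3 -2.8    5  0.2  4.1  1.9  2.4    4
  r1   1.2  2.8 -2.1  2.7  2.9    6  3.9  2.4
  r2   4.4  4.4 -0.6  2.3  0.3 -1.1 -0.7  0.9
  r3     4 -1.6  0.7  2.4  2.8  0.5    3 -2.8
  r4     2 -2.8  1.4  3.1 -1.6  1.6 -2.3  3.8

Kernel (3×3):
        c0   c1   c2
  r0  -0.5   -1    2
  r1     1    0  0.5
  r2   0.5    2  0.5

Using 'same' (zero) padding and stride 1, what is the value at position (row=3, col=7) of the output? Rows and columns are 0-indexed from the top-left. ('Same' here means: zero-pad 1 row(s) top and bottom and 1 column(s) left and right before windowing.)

The receptive field on the zero-padded input at this output position is [-0.7 0.9 0 / 3 -2.8 0 / -2.3 3.8 0]. Elementwise product with the kernel and sum: -0.7·-0.5 + 0.9·-1 + 0·2 + 3·1 + 0·0.5 + -2.3·0.5 + 3.8·2 + 0·0.5.

8.9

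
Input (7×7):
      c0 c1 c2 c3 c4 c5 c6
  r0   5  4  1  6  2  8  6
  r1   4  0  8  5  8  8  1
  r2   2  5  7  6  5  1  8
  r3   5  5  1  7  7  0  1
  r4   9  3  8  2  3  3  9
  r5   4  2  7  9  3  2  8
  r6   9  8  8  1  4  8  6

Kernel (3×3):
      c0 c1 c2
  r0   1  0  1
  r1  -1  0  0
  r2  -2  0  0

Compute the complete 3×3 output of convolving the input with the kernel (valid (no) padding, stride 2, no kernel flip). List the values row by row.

-2 -19 -10
-14 -5 0
-5 -12 1

Output[0,0]: The receptive field on the input at this output position is [5 4 1 / 4 0 8 / 2 5 7]. Elementwise product with the kernel and sum: 5·1 + 1·1 + 4·-1 + 2·-2.
Output[0,1]: The receptive field on the input at this output position is [1 6 2 / 8 5 8 / 7 6 5]. Elementwise product with the kernel and sum: 1·1 + 2·1 + 8·-1 + 7·-2.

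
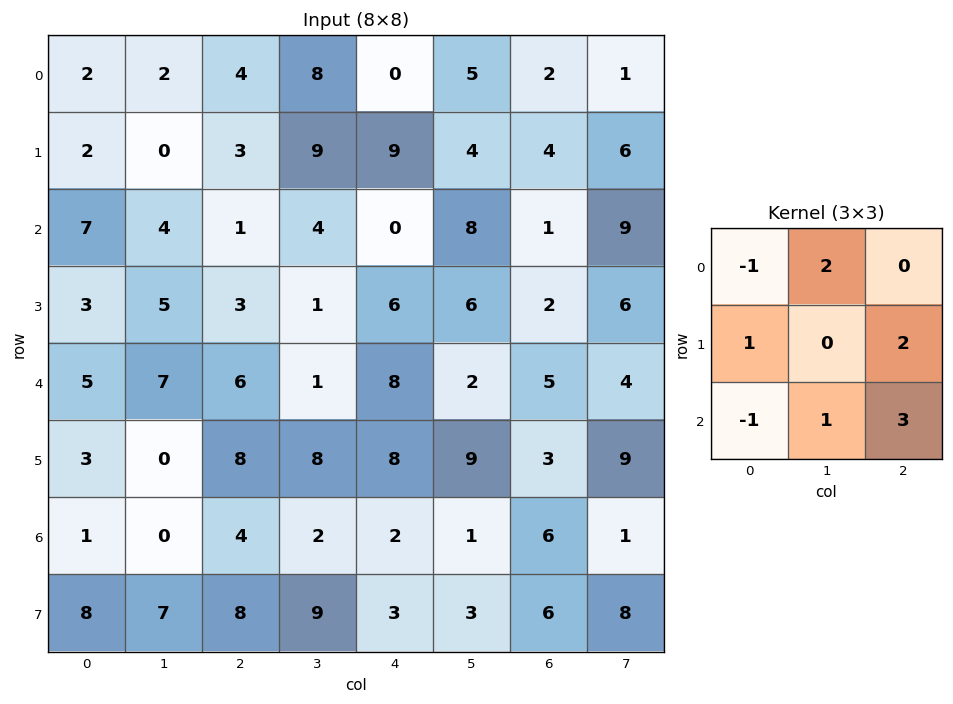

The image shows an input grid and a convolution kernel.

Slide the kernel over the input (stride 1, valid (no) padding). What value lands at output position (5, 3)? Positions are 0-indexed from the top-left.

15

The receptive field on the input at this output position is [8 8 9 / 2 2 1 / 9 3 3]. Elementwise product with the kernel and sum: 8·-1 + 8·2 + 2·1 + 1·2 + 9·-1 + 3·1 + 3·3.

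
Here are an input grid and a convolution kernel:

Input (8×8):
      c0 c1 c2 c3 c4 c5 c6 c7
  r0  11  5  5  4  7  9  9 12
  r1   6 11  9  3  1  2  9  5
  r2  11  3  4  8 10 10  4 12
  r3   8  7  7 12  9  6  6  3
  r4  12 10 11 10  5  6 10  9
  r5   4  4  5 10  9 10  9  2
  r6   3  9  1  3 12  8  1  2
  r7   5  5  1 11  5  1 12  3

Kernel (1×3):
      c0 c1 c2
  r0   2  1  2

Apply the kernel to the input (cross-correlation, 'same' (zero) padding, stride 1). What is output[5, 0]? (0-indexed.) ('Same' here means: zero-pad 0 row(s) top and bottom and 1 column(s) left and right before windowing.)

12

The receptive field on the zero-padded input at this output position is [0 4 4]. Elementwise product with the kernel and sum: 0·2 + 4·1 + 4·2.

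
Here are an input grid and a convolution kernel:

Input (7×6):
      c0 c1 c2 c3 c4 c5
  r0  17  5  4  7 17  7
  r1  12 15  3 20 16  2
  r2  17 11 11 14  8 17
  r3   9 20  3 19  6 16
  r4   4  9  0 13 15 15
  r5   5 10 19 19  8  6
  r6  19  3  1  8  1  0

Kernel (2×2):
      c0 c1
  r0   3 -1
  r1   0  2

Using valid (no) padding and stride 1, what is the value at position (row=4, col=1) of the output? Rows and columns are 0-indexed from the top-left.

65

The receptive field on the input at this output position is [9 0 / 10 19]. Elementwise product with the kernel and sum: 9·3 + 0·-1 + 19·2.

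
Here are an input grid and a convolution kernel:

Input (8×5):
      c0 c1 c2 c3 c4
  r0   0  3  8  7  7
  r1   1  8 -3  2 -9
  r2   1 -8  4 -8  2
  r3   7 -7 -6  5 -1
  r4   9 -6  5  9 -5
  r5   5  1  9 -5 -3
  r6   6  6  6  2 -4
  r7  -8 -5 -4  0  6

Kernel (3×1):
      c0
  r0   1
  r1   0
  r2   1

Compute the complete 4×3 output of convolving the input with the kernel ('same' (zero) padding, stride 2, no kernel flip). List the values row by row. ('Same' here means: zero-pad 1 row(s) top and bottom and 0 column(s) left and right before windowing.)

Output[0,0]: The receptive field on the zero-padded input at this output position is [0 / 0 / 1]. Elementwise product with the kernel and sum: 0·1 + 1·1.
Output[0,1]: The receptive field on the zero-padded input at this output position is [0 / 8 / -3]. Elementwise product with the kernel and sum: 0·1 + -3·1.

1 -3 -9
8 -9 -10
12 3 -4
-3 5 3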